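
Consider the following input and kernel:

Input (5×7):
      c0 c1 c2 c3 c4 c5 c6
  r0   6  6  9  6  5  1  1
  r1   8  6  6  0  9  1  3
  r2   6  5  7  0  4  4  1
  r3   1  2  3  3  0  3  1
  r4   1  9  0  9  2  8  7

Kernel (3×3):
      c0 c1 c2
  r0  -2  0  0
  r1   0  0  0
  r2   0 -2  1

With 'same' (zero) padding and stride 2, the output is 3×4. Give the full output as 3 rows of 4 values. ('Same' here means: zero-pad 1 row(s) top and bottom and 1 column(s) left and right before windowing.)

-10 -12 -17 -6
0 -15 3 -4
0 -4 -6 -6

Output[0,0]: The receptive field on the zero-padded input at this output position is [0 0 0 / 0 6 6 / 0 8 6]. Elementwise product with the kernel and sum: 0·-2 + 8·-2 + 6·1.
Output[0,1]: The receptive field on the zero-padded input at this output position is [0 0 0 / 6 9 6 / 6 6 0]. Elementwise product with the kernel and sum: 0·-2 + 6·-2 + 0·1.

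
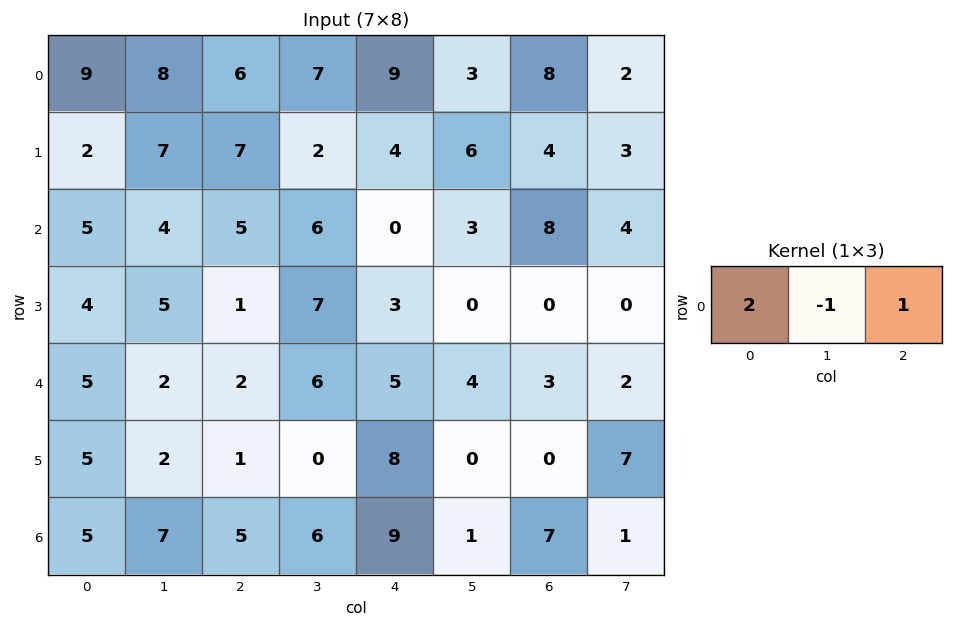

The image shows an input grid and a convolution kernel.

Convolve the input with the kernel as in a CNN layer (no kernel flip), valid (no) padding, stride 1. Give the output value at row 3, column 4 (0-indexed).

6

The receptive field on the input at this output position is [3 0 0]. Elementwise product with the kernel and sum: 3·2 + 0·-1 + 0·1.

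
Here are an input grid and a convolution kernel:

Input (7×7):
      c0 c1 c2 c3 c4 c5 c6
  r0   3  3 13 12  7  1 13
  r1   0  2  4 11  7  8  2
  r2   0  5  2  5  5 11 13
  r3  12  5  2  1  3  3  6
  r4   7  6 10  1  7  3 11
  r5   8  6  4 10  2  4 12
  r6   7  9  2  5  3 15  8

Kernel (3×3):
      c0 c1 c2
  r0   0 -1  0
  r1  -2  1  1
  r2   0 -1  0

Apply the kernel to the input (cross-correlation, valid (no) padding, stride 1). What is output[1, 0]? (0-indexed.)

The receptive field on the input at this output position is [0 2 4 / 0 5 2 / 12 5 2]. Elementwise product with the kernel and sum: 2·-1 + 0·-2 + 5·1 + 2·1 + 5·-1.

0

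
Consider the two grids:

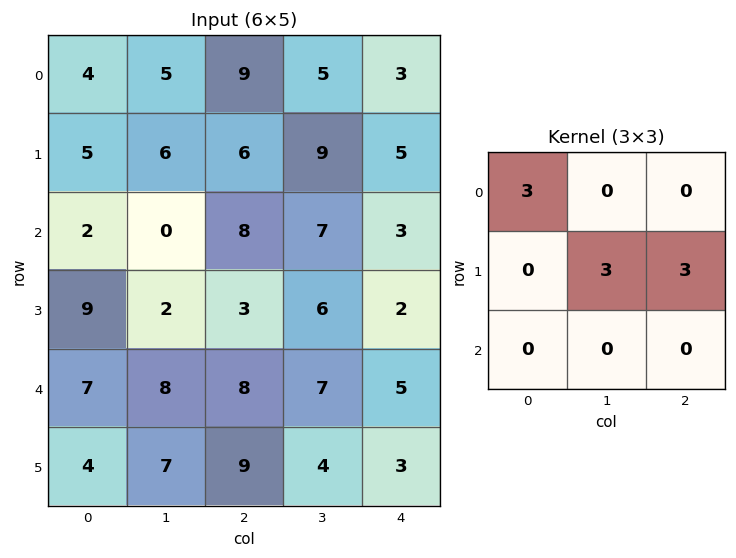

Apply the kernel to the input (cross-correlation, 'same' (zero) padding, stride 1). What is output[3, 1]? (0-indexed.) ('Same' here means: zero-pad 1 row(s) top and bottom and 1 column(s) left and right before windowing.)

21

The receptive field on the zero-padded input at this output position is [2 0 8 / 9 2 3 / 7 8 8]. Elementwise product with the kernel and sum: 2·3 + 2·3 + 3·3.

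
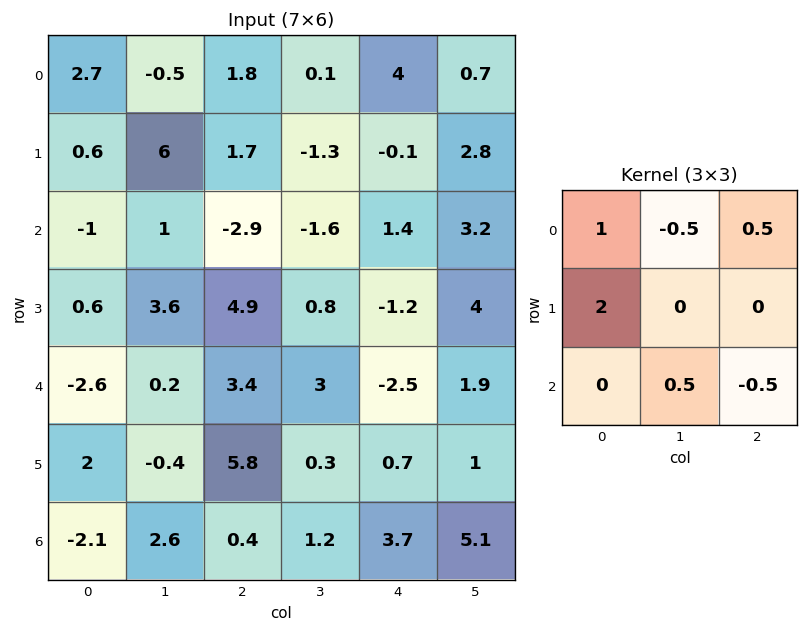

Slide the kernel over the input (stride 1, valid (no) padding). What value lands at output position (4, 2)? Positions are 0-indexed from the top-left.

The receptive field on the input at this output position is [3.4 3 -2.5 / 5.8 0.3 0.7 / 0.4 1.2 3.7]. Elementwise product with the kernel and sum: 3.4·1 + 3·-0.5 + -2.5·0.5 + 5.8·2 + 1.2·0.5 + 3.7·-0.5.

11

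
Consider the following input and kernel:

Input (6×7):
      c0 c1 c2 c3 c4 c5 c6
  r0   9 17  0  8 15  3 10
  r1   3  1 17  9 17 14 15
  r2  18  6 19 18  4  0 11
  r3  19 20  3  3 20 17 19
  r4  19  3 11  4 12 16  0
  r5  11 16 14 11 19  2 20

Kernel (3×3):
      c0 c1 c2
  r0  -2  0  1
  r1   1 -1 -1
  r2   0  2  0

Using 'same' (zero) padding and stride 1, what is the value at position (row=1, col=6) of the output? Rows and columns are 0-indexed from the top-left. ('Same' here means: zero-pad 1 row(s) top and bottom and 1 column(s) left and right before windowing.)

15

The receptive field on the zero-padded input at this output position is [3 10 0 / 14 15 0 / 0 11 0]. Elementwise product with the kernel and sum: 3·-2 + 0·1 + 14·1 + 15·-1 + 0·-1 + 11·2.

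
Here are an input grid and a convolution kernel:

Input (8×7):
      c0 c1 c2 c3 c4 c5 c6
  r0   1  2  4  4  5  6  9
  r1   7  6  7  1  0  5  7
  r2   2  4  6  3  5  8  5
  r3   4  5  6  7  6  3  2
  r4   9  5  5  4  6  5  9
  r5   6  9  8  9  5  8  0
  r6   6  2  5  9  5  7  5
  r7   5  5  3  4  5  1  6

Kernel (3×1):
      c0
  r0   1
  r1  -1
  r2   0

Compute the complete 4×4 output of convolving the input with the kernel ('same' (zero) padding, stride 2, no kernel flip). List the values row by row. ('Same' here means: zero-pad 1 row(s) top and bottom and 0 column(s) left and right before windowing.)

Output[0,0]: The receptive field on the zero-padded input at this output position is [0 / 1 / 7]. Elementwise product with the kernel and sum: 0·1 + 1·-1.

-1 -4 -5 -9
5 1 -5 2
-5 1 0 -7
0 3 0 -5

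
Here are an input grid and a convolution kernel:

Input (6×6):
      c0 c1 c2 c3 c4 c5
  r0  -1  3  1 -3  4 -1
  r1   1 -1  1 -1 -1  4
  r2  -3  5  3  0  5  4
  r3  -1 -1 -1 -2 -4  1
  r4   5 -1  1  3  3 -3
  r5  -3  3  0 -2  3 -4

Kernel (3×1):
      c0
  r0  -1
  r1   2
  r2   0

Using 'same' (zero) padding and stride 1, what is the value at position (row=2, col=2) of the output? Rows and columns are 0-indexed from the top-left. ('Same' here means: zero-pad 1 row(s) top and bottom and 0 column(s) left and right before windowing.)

5

The receptive field on the zero-padded input at this output position is [1 / 3 / -1]. Elementwise product with the kernel and sum: 1·-1 + 3·2.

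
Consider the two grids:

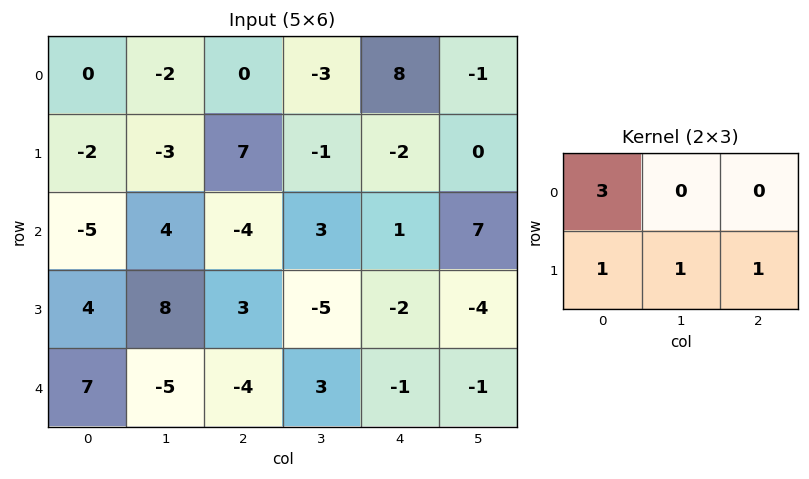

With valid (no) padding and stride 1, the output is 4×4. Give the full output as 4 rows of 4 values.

2 -3 4 -12
-11 -6 21 8
0 18 -16 -2
10 18 7 -14

Output[0,0]: The receptive field on the input at this output position is [0 -2 0 / -2 -3 7]. Elementwise product with the kernel and sum: 0·3 + -2·1 + -3·1 + 7·1.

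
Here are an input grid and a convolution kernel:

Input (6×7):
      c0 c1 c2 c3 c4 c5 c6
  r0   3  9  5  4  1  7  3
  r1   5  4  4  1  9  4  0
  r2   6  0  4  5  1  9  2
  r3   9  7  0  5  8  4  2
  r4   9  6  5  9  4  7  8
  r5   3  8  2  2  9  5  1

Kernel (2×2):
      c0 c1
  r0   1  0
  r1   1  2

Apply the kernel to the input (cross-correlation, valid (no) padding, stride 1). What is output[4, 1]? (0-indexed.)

The receptive field on the input at this output position is [6 5 / 8 2]. Elementwise product with the kernel and sum: 6·1 + 8·1 + 2·2.

18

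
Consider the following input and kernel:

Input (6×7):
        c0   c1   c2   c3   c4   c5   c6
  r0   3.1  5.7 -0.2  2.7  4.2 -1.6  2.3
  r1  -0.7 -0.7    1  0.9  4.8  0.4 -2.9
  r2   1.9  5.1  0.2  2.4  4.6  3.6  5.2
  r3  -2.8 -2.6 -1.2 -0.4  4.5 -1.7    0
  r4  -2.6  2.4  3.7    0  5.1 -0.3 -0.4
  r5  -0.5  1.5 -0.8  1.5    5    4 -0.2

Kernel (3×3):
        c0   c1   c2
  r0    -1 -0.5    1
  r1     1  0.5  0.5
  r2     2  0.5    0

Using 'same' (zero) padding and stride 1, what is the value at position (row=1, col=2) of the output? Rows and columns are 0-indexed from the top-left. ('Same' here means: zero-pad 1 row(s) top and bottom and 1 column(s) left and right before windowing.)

The receptive field on the zero-padded input at this output position is [5.7 -0.2 2.7 / -0.7 1 0.9 / 5.1 0.2 2.4]. Elementwise product with the kernel and sum: 5.7·-1 + -0.2·-0.5 + 2.7·1 + -0.7·1 + 1·0.5 + 0.9·0.5 + 5.1·2 + 0.2·0.5.

7.65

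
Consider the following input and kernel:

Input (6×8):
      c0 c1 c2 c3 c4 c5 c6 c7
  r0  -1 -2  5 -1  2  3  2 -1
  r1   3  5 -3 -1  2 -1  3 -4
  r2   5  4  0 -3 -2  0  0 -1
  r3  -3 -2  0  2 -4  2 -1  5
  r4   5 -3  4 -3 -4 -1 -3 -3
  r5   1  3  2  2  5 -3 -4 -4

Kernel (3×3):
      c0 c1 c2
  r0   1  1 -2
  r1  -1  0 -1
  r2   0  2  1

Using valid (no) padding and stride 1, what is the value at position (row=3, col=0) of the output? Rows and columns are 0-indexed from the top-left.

-6

The receptive field on the input at this output position is [-3 -2 0 / 5 -3 4 / 1 3 2]. Elementwise product with the kernel and sum: -3·1 + -2·1 + 0·-2 + 5·-1 + 4·-1 + 3·2 + 2·1.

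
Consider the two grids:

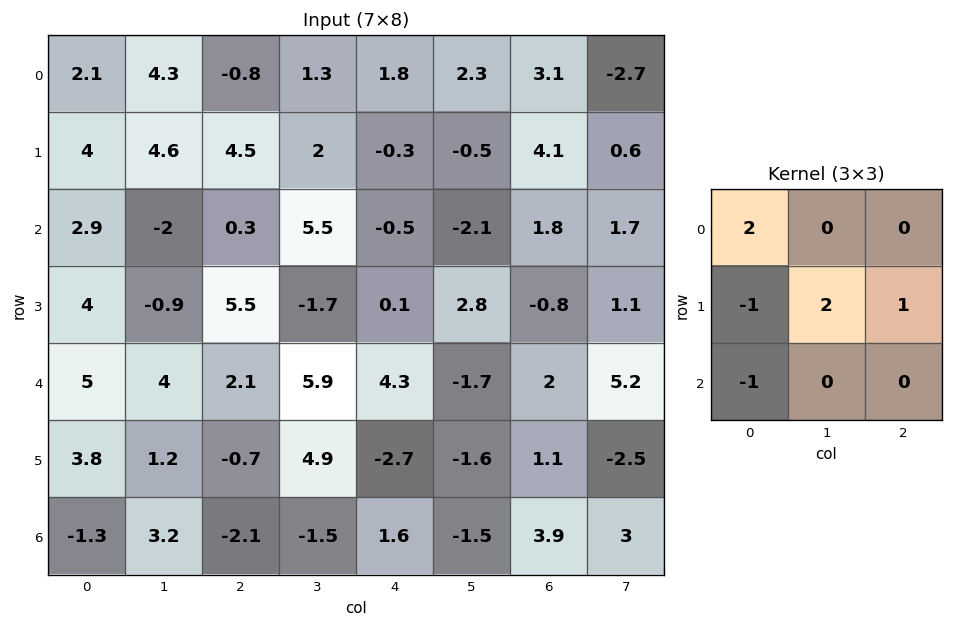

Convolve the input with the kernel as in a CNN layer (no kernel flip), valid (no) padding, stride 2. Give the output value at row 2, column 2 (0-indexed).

7.6

The receptive field on the input at this output position is [4.3 -1.7 2 / -2.7 -1.6 1.1 / 1.6 -1.5 3.9]. Elementwise product with the kernel and sum: 4.3·2 + -2.7·-1 + -1.6·2 + 1.1·1 + 1.6·-1.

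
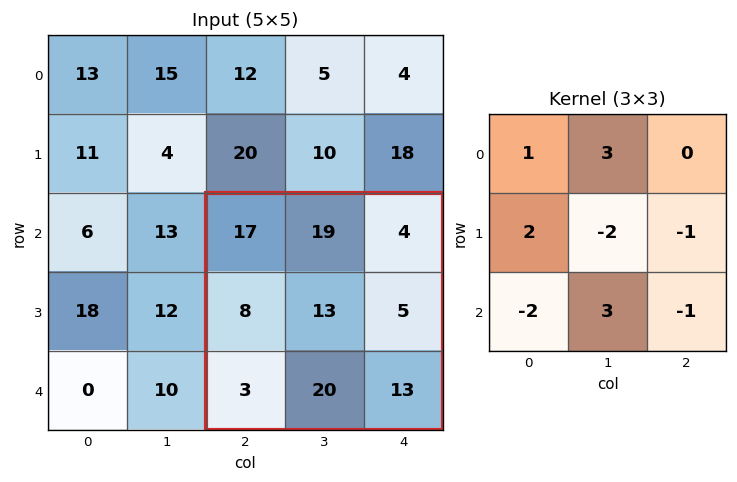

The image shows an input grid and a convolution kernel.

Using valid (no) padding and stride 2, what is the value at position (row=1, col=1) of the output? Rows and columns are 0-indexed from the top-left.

The receptive field on the input at this output position is [17 19 4 / 8 13 5 / 3 20 13]. Elementwise product with the kernel and sum: 17·1 + 19·3 + 8·2 + 13·-2 + 5·-1 + 3·-2 + 20·3 + 13·-1.

100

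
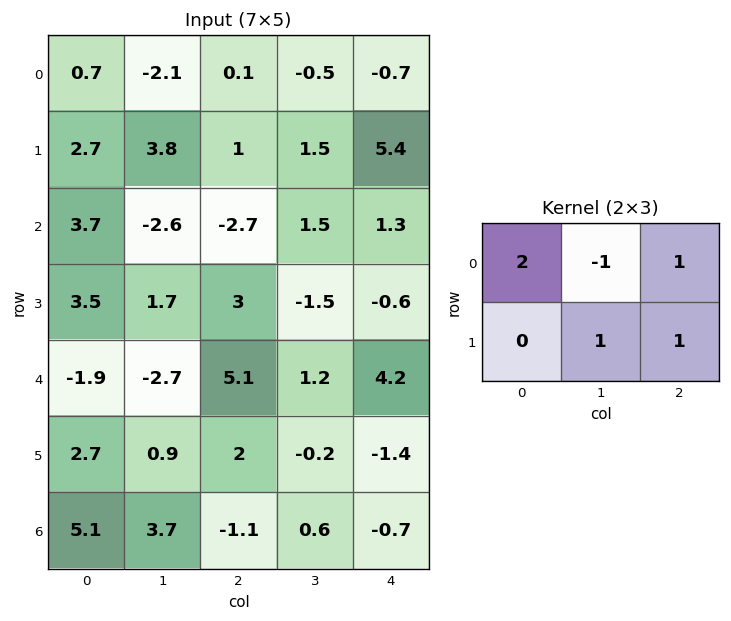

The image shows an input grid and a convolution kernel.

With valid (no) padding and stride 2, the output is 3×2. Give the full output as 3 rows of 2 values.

8.4 6.9
12 -7.7
6.9 11.6

Output[0,0]: The receptive field on the input at this output position is [0.7 -2.1 0.1 / 2.7 3.8 1]. Elementwise product with the kernel and sum: 0.7·2 + -2.1·-1 + 0.1·1 + 3.8·1 + 1·1.
Output[0,1]: The receptive field on the input at this output position is [0.1 -0.5 -0.7 / 1 1.5 5.4]. Elementwise product with the kernel and sum: 0.1·2 + -0.5·-1 + -0.7·1 + 1.5·1 + 5.4·1.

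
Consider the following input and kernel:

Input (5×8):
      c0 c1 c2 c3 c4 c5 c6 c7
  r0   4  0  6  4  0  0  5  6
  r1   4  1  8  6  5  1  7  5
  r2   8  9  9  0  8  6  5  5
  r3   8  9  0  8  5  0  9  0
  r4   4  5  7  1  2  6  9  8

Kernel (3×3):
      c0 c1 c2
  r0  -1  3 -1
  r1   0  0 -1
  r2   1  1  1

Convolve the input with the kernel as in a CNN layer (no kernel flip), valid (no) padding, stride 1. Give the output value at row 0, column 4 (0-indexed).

7

The receptive field on the input at this output position is [0 0 5 / 5 1 7 / 8 6 5]. Elementwise product with the kernel and sum: 0·-1 + 0·3 + 5·-1 + 7·-1 + 8·1 + 6·1 + 5·1.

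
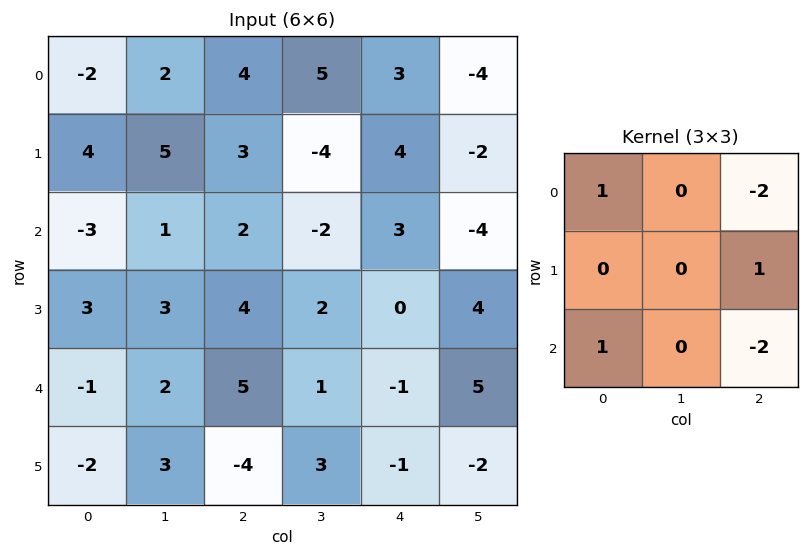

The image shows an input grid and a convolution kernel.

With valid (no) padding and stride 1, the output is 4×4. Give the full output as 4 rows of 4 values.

Output[0,0]: The receptive field on the input at this output position is [-2 2 4 / 4 5 3 / -3 1 2]. Elementwise product with the kernel and sum: -2·1 + 4·-2 + 3·1 + -3·1 + 2·-2.

-14 -7 -2 17
-5 10 2 -10
-14 7 3 1
6 -3 1 6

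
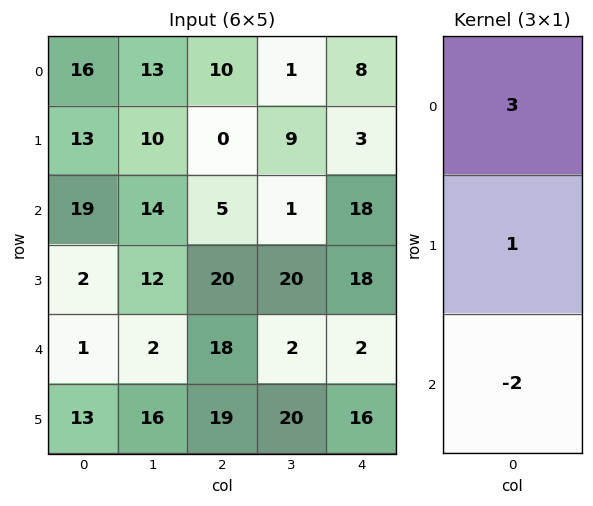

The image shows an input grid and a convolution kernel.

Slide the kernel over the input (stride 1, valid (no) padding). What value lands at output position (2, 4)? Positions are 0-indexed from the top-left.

The receptive field on the input at this output position is [18 / 18 / 2]. Elementwise product with the kernel and sum: 18·3 + 18·1 + 2·-2.

68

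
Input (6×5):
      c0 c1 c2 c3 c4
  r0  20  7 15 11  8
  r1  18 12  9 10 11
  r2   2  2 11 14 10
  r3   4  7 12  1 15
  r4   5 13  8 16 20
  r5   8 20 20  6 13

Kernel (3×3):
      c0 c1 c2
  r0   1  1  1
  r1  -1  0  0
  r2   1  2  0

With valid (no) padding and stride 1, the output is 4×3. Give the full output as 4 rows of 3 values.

30 45 64
55 60 33
42 49 63
66 67 52

Output[0,0]: The receptive field on the input at this output position is [20 7 15 / 18 12 9 / 2 2 11]. Elementwise product with the kernel and sum: 20·1 + 7·1 + 15·1 + 18·-1 + 2·1 + 2·2.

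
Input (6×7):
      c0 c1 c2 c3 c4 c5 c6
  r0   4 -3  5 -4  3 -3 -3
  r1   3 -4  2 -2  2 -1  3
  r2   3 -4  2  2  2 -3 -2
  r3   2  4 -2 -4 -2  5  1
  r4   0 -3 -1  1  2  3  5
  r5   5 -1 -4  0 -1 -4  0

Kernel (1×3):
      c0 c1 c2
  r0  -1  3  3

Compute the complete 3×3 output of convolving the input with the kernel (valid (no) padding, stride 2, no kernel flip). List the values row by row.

Output[0,0]: The receptive field on the input at this output position is [4 -3 5]. Elementwise product with the kernel and sum: 4·-1 + -3·3 + 5·3.

2 -8 -21
-9 10 -17
-12 10 22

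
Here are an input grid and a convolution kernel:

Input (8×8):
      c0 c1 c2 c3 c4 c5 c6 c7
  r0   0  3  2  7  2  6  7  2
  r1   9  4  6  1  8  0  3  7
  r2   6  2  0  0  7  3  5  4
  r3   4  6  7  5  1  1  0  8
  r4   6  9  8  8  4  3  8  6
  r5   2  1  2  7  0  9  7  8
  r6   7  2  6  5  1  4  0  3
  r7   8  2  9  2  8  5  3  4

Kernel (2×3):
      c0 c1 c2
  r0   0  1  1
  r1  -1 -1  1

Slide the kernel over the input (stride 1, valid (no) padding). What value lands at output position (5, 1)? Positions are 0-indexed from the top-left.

The receptive field on the input at this output position is [1 2 7 / 2 6 5]. Elementwise product with the kernel and sum: 2·1 + 7·1 + 2·-1 + 6·-1 + 5·1.

6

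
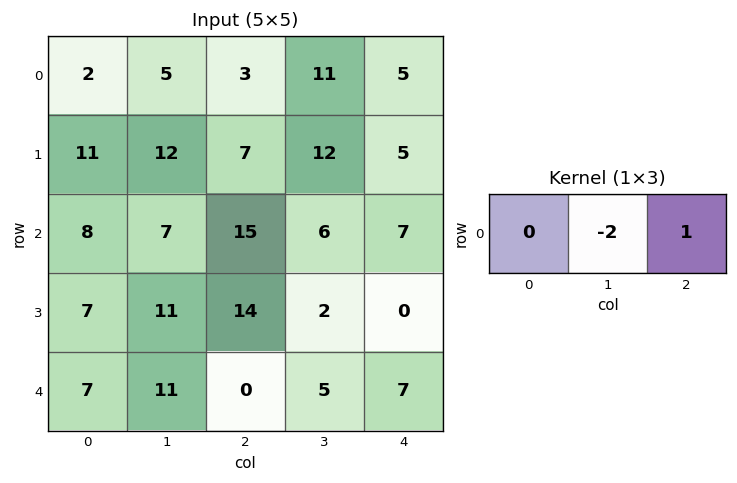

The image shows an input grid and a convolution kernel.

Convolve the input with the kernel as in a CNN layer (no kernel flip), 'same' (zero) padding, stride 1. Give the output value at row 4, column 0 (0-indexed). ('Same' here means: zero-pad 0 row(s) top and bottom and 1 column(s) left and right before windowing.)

The receptive field on the zero-padded input at this output position is [0 7 11]. Elementwise product with the kernel and sum: 7·-2 + 11·1.

-3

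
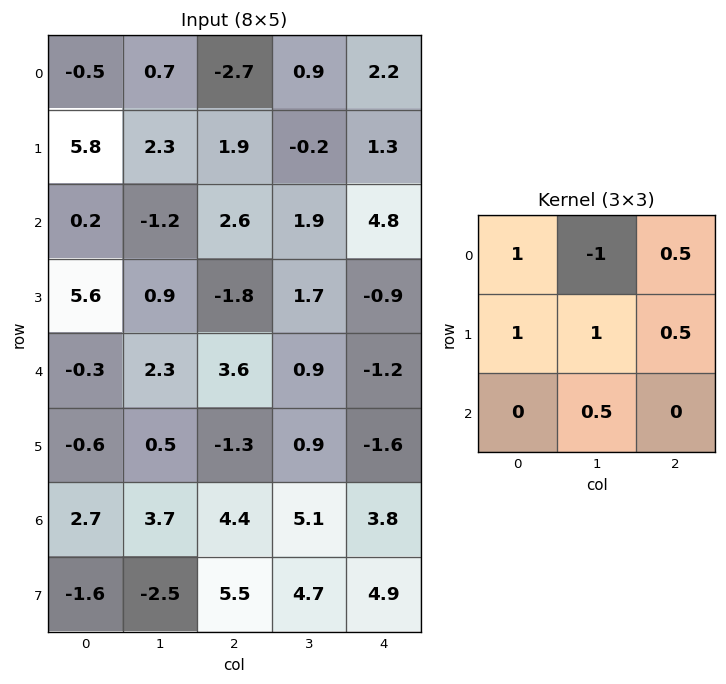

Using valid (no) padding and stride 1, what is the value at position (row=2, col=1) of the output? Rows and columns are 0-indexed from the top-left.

-1.1

The receptive field on the input at this output position is [-1.2 2.6 1.9 / 0.9 -1.8 1.7 / 2.3 3.6 0.9]. Elementwise product with the kernel and sum: -1.2·1 + 2.6·-1 + 1.9·0.5 + 0.9·1 + -1.8·1 + 1.7·0.5 + 3.6·0.5.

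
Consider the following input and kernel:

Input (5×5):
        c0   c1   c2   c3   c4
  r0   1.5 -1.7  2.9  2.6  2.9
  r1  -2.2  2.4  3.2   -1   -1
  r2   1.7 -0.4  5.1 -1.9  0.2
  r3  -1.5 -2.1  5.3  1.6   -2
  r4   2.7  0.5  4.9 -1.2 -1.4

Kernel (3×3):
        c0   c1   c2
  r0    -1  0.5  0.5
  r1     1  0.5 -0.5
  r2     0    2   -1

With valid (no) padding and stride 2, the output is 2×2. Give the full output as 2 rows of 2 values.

-9.4 -0.95
-8.45 0.15

Output[0,0]: The receptive field on the input at this output position is [1.5 -1.7 2.9 / -2.2 2.4 3.2 / 1.7 -0.4 5.1]. Elementwise product with the kernel and sum: 1.5·-1 + -1.7·0.5 + 2.9·0.5 + -2.2·1 + 2.4·0.5 + 3.2·-0.5 + -0.4·2 + 5.1·-1.
Output[0,1]: The receptive field on the input at this output position is [2.9 2.6 2.9 / 3.2 -1 -1 / 5.1 -1.9 0.2]. Elementwise product with the kernel and sum: 2.9·-1 + 2.6·0.5 + 2.9·0.5 + 3.2·1 + -1·0.5 + -1·-0.5 + -1.9·2 + 0.2·-1.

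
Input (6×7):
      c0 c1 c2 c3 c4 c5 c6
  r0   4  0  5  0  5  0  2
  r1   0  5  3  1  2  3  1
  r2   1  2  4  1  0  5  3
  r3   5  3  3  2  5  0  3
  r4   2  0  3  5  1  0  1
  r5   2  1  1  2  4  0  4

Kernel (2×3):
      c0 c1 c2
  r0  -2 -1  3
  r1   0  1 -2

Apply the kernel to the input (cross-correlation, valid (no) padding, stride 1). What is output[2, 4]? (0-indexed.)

-2

The receptive field on the input at this output position is [0 5 3 / 5 0 3]. Elementwise product with the kernel and sum: 0·-2 + 5·-1 + 3·3 + 0·1 + 3·-2.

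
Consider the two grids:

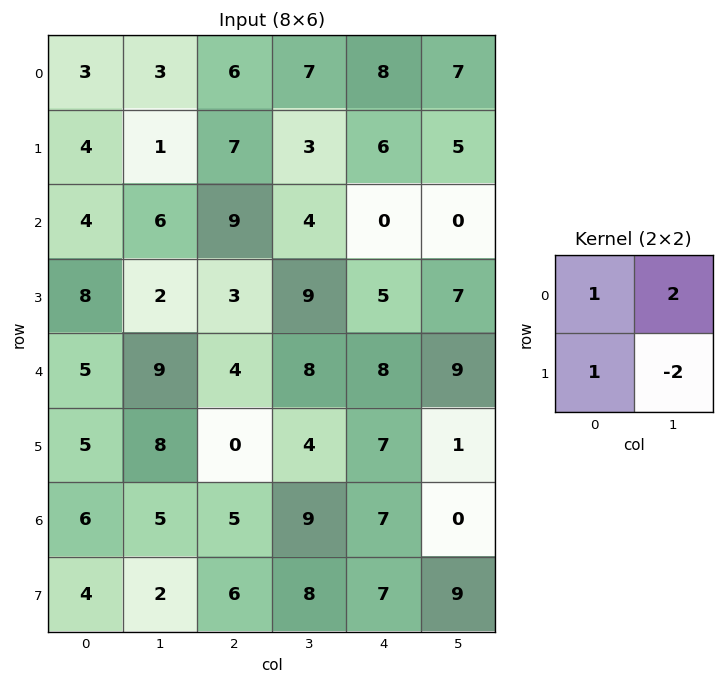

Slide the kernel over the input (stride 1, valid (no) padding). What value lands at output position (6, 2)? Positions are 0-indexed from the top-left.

13

The receptive field on the input at this output position is [5 9 / 6 8]. Elementwise product with the kernel and sum: 5·1 + 9·2 + 6·1 + 8·-2.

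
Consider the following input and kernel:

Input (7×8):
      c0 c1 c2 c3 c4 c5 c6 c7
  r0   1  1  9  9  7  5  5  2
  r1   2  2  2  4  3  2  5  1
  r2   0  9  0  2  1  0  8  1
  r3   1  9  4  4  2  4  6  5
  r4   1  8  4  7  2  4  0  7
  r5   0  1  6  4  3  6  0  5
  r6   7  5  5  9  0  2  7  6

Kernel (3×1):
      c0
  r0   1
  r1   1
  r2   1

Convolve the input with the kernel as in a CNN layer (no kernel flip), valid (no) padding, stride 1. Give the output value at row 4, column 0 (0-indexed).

8

The receptive field on the input at this output position is [1 / 0 / 7]. Elementwise product with the kernel and sum: 1·1 + 0·1 + 7·1.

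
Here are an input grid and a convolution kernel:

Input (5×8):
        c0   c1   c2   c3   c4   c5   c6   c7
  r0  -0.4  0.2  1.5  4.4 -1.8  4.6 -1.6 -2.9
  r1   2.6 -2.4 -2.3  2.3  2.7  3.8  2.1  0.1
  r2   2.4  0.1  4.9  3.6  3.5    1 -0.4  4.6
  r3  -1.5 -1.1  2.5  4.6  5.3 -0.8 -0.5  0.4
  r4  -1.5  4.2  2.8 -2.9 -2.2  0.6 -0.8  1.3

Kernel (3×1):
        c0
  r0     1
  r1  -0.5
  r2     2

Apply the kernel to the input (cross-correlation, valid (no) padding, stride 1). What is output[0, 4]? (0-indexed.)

The receptive field on the input at this output position is [-1.8 / 2.7 / 3.5]. Elementwise product with the kernel and sum: -1.8·1 + 2.7·-0.5 + 3.5·2.

3.85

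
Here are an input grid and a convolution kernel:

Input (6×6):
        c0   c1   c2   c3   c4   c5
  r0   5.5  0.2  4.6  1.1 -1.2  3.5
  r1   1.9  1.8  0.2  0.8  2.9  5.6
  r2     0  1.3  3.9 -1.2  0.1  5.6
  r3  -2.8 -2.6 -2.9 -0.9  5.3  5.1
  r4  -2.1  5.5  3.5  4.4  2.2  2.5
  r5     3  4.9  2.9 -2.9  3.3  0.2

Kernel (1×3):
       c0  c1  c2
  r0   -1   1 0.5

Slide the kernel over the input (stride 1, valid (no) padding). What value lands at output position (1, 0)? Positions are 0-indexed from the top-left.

0

The receptive field on the input at this output position is [1.9 1.8 0.2]. Elementwise product with the kernel and sum: 1.9·-1 + 1.8·1 + 0.2·0.5.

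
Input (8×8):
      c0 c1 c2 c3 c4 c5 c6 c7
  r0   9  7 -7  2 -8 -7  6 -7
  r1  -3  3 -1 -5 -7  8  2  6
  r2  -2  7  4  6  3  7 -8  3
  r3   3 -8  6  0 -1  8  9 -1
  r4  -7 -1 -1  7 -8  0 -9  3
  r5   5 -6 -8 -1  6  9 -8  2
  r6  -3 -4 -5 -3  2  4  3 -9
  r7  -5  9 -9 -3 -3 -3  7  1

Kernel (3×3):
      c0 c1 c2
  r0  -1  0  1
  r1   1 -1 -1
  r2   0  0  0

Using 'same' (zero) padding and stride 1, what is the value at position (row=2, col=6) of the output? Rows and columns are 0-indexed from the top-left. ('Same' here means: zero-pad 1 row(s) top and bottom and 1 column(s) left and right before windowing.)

The receptive field on the zero-padded input at this output position is [8 2 6 / 7 -8 3 / 8 9 -1]. Elementwise product with the kernel and sum: 8·-1 + 6·1 + 7·1 + -8·-1 + 3·-1.

10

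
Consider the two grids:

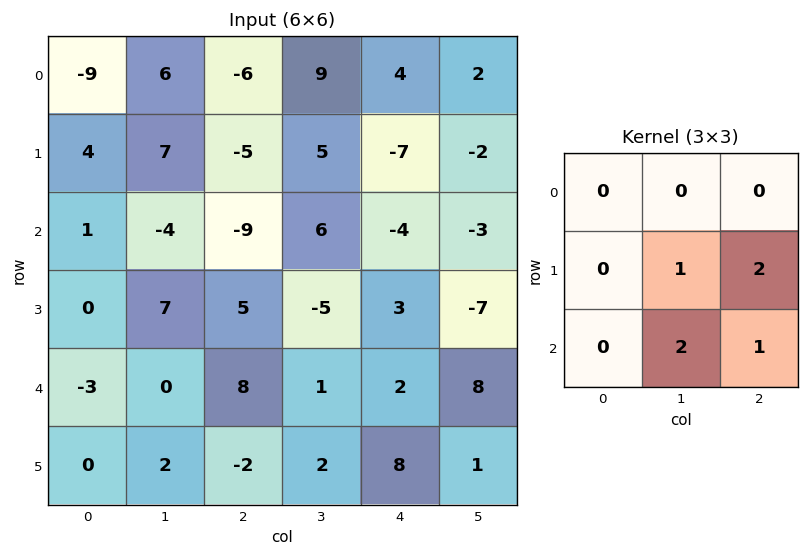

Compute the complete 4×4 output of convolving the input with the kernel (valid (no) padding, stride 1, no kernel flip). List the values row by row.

Output[0,0]: The receptive field on the input at this output position is [-9 6 -6 / 4 7 -5 / 1 -4 -9]. Elementwise product with the kernel and sum: 7·1 + -5·2 + -4·2 + -9·1.
Output[0,1]: The receptive field on the input at this output position is [6 -6 9 / 7 -5 5 / -4 -9 6]. Elementwise product with the kernel and sum: -5·1 + 5·2 + -9·2 + 6·1.

-20 -7 -1 -22
-3 8 -9 -11
25 12 5 1
18 8 17 35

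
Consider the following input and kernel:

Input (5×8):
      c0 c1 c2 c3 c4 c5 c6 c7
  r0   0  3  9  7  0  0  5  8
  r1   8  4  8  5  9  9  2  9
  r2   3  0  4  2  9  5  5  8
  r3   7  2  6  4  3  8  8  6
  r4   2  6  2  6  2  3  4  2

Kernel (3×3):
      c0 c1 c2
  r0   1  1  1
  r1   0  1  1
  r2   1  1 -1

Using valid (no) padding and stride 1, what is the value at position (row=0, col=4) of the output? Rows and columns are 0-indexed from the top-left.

25

The receptive field on the input at this output position is [0 0 5 / 9 9 2 / 9 5 5]. Elementwise product with the kernel and sum: 0·1 + 0·1 + 5·1 + 9·1 + 2·1 + 9·1 + 5·1 + 5·-1.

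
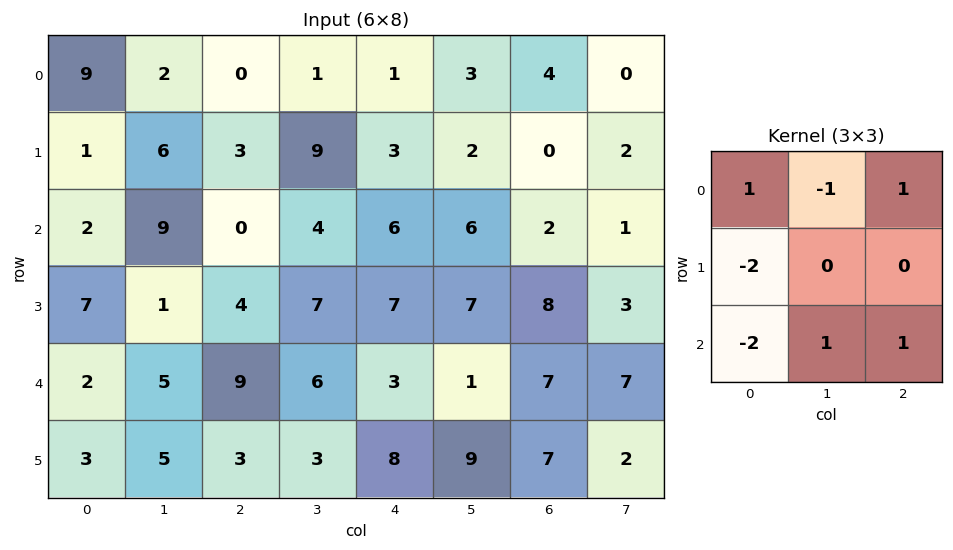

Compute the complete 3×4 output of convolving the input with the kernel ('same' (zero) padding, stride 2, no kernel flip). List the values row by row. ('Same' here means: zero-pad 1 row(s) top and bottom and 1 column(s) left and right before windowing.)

7 -4 -15 -8
13 3 0 -11
2 -10 6 -9

Output[0,0]: The receptive field on the zero-padded input at this output position is [0 0 0 / 0 9 2 / 0 1 6]. Elementwise product with the kernel and sum: 0·1 + 0·-1 + 0·1 + 0·-2 + 0·-2 + 1·1 + 6·1.
Output[0,1]: The receptive field on the zero-padded input at this output position is [0 0 0 / 2 0 1 / 6 3 9]. Elementwise product with the kernel and sum: 0·1 + 0·-1 + 0·1 + 2·-2 + 6·-2 + 3·1 + 9·1.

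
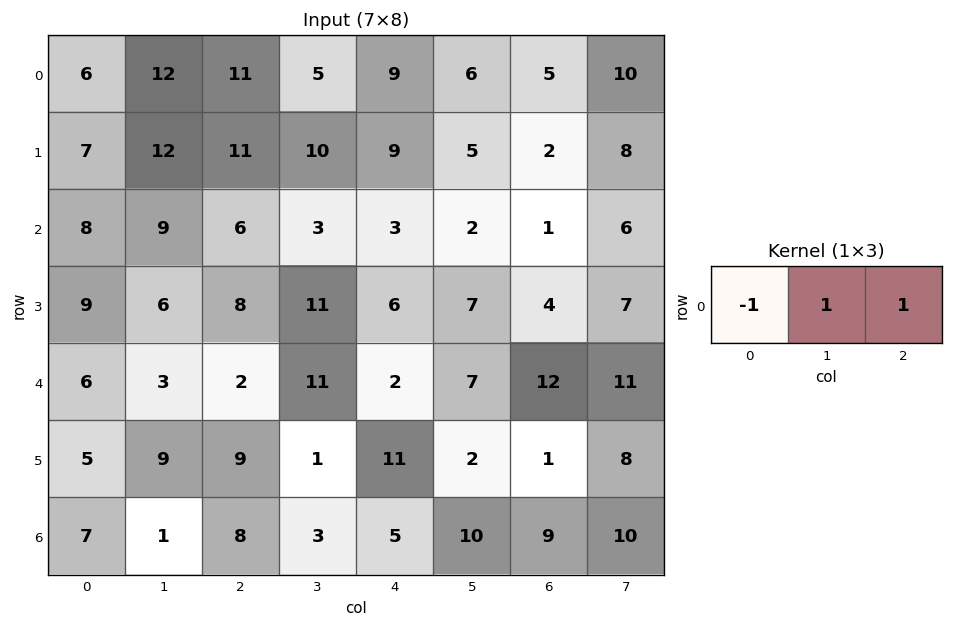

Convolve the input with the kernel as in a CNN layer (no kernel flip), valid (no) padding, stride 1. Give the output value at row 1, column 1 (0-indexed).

The receptive field on the input at this output position is [12 11 10]. Elementwise product with the kernel and sum: 12·-1 + 11·1 + 10·1.

9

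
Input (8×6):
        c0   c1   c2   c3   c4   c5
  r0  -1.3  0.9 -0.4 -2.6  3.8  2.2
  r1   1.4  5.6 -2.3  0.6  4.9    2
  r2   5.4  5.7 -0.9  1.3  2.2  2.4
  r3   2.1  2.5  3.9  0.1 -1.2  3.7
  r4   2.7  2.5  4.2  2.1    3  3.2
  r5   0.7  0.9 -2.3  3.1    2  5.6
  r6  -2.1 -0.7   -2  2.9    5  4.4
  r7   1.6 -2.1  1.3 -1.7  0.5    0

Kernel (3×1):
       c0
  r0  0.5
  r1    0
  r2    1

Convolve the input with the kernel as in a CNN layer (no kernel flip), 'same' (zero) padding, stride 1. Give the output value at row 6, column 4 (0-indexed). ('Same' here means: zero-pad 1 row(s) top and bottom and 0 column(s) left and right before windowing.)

The receptive field on the zero-padded input at this output position is [2 / 5 / 0.5]. Elementwise product with the kernel and sum: 2·0.5 + 0.5·1.

1.5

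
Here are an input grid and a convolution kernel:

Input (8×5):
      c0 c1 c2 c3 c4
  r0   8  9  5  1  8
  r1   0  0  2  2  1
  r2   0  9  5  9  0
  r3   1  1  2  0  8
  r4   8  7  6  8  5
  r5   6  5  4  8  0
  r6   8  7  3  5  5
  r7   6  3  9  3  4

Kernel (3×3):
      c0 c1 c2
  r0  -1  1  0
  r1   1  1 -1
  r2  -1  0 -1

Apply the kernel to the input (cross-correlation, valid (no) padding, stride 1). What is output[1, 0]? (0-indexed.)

1

The receptive field on the input at this output position is [0 0 2 / 0 9 5 / 1 1 2]. Elementwise product with the kernel and sum: 0·-1 + 0·1 + 0·1 + 9·1 + 5·-1 + 1·-1 + 2·-1.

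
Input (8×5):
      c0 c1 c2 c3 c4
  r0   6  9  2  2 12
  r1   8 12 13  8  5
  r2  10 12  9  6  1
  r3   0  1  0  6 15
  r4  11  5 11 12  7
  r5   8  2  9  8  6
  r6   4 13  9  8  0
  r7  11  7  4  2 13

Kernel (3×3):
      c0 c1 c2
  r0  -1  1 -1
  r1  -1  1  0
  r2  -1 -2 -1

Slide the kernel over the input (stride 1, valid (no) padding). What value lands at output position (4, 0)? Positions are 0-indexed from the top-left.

The receptive field on the input at this output position is [11 5 11 / 8 2 9 / 4 13 9]. Elementwise product with the kernel and sum: 11·-1 + 5·1 + 11·-1 + 8·-1 + 2·1 + 4·-1 + 13·-2 + 9·-1.

-62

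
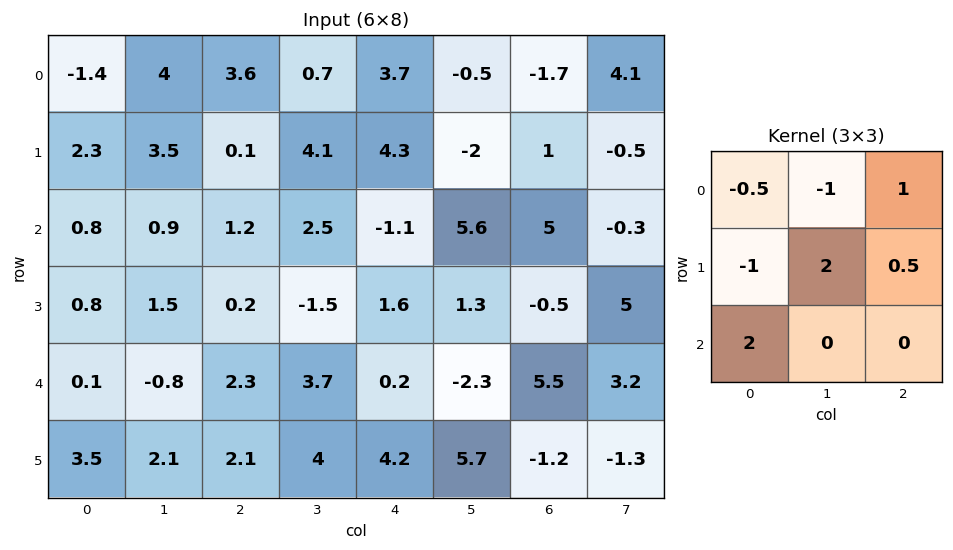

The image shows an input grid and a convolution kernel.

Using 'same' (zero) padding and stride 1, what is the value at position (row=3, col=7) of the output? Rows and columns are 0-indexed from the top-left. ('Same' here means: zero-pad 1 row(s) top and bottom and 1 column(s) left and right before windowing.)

The receptive field on the zero-padded input at this output position is [5 -0.3 0 / -0.5 5 0 / 5.5 3.2 0]. Elementwise product with the kernel and sum: 5·-0.5 + -0.3·-1 + 0·1 + -0.5·-1 + 5·2 + 0·0.5 + 5.5·2.

19.3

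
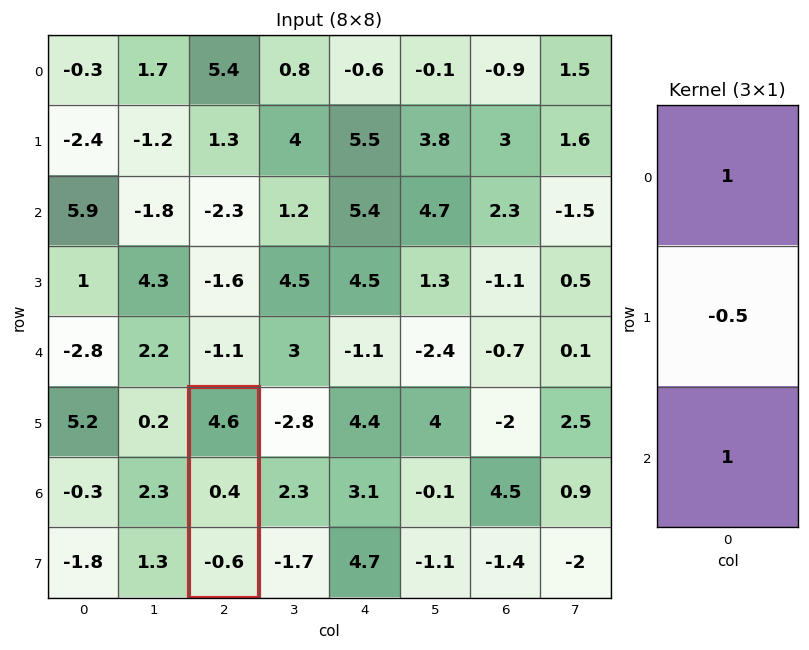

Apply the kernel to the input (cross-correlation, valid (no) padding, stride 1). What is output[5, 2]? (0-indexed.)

3.8

The receptive field on the input at this output position is [4.6 / 0.4 / -0.6]. Elementwise product with the kernel and sum: 4.6·1 + 0.4·-0.5 + -0.6·1.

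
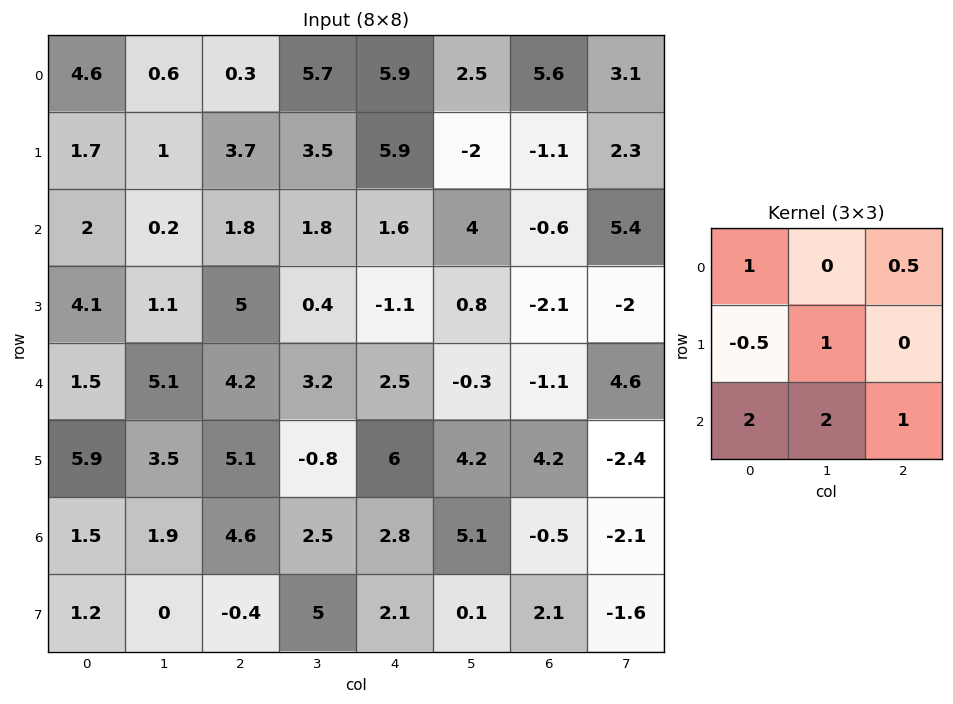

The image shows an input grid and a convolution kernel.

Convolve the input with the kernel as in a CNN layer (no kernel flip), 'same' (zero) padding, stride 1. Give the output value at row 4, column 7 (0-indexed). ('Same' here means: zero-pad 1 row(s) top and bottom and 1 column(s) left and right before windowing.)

The receptive field on the zero-padded input at this output position is [-2.1 -2 0 / -1.1 4.6 0 / 4.2 -2.4 0]. Elementwise product with the kernel and sum: -2.1·1 + 0·0.5 + -1.1·-0.5 + 4.6·1 + 4.2·2 + -2.4·2 + 0·1.

6.65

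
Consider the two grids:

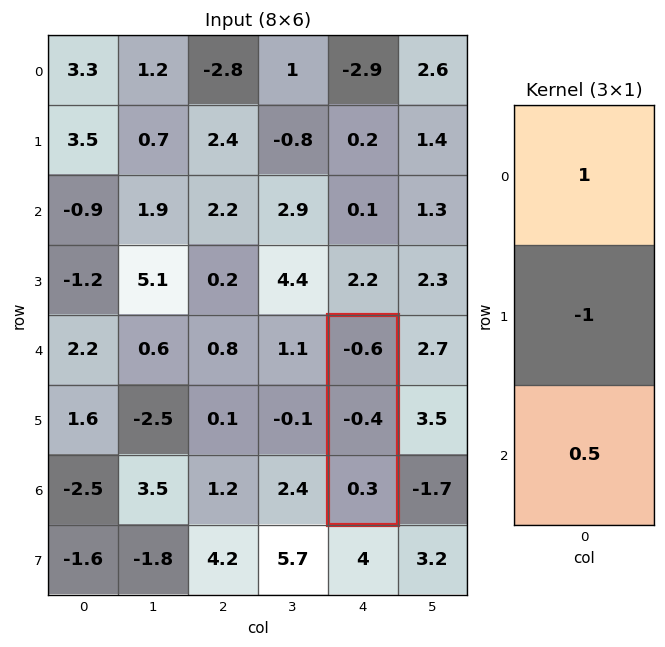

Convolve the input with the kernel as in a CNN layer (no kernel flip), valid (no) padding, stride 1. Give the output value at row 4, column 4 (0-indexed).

The receptive field on the input at this output position is [-0.6 / -0.4 / 0.3]. Elementwise product with the kernel and sum: -0.6·1 + -0.4·-1 + 0.3·0.5.

-0.05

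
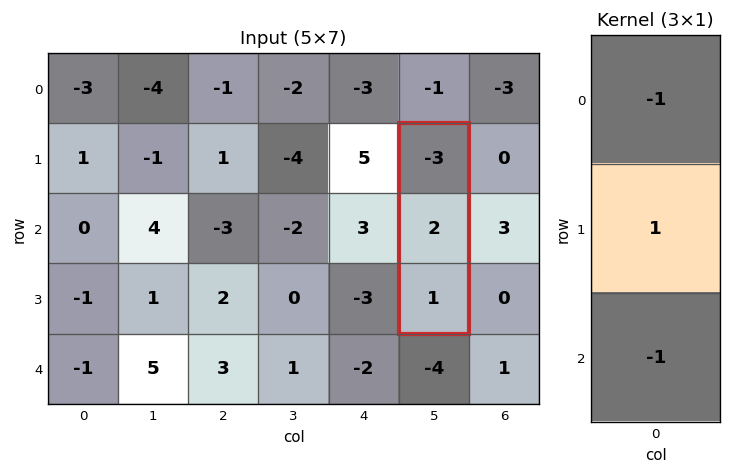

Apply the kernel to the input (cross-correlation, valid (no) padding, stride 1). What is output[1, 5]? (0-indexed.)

4

The receptive field on the input at this output position is [-3 / 2 / 1]. Elementwise product with the kernel and sum: -3·-1 + 2·1 + 1·-1.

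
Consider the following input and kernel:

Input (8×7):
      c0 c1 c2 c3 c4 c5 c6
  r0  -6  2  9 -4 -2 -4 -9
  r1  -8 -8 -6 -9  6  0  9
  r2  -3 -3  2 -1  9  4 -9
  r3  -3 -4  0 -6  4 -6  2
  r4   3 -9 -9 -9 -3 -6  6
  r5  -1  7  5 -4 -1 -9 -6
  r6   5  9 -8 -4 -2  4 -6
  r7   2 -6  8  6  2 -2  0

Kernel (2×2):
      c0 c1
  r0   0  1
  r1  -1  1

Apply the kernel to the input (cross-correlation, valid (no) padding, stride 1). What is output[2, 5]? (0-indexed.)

-1

The receptive field on the input at this output position is [4 -9 / -6 2]. Elementwise product with the kernel and sum: -9·1 + -6·-1 + 2·1.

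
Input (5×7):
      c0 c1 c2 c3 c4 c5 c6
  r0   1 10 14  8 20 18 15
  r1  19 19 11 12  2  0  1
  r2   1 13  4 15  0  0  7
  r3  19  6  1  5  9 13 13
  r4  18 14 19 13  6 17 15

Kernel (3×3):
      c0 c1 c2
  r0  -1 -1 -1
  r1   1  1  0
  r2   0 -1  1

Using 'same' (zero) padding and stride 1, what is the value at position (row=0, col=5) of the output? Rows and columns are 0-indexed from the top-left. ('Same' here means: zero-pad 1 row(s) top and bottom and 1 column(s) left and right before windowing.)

The receptive field on the zero-padded input at this output position is [0 0 0 / 20 18 15 / 2 0 1]. Elementwise product with the kernel and sum: 0·-1 + 0·-1 + 0·-1 + 20·1 + 18·1 + 0·-1 + 1·1.

39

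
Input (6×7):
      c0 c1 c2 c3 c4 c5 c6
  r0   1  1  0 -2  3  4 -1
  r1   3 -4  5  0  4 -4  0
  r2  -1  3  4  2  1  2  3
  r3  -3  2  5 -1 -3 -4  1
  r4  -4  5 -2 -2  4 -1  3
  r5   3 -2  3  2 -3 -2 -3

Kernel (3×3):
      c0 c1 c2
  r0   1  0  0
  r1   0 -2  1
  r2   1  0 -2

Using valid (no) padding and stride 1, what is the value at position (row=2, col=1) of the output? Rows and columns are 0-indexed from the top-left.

1

The receptive field on the input at this output position is [3 4 2 / 2 5 -1 / 5 -2 -2]. Elementwise product with the kernel and sum: 3·1 + 5·-2 + -1·1 + 5·1 + -2·-2.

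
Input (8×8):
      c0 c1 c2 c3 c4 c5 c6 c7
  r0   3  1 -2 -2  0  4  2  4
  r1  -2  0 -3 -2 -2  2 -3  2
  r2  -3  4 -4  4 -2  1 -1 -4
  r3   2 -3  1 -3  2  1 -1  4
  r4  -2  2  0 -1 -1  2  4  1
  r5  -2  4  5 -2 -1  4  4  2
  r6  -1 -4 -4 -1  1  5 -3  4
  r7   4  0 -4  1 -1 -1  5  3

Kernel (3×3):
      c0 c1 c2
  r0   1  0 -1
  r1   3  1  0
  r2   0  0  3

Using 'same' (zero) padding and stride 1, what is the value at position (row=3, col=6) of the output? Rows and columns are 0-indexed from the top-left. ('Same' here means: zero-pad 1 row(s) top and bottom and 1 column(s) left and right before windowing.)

10

The receptive field on the zero-padded input at this output position is [1 -1 -4 / 1 -1 4 / 2 4 1]. Elementwise product with the kernel and sum: 1·1 + -4·-1 + 1·3 + -1·1 + 1·3.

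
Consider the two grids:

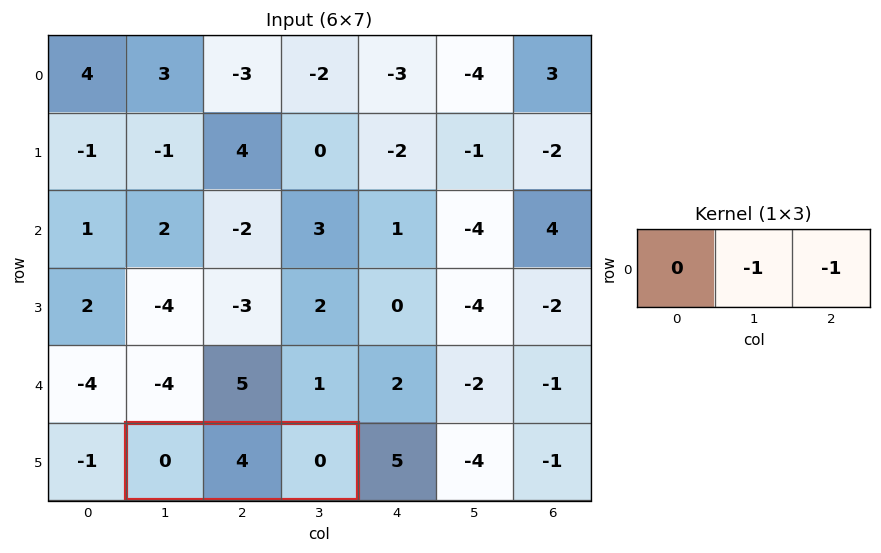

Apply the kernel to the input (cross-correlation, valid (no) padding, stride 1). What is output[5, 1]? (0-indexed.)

-4

The receptive field on the input at this output position is [0 4 0]. Elementwise product with the kernel and sum: 4·-1 + 0·-1.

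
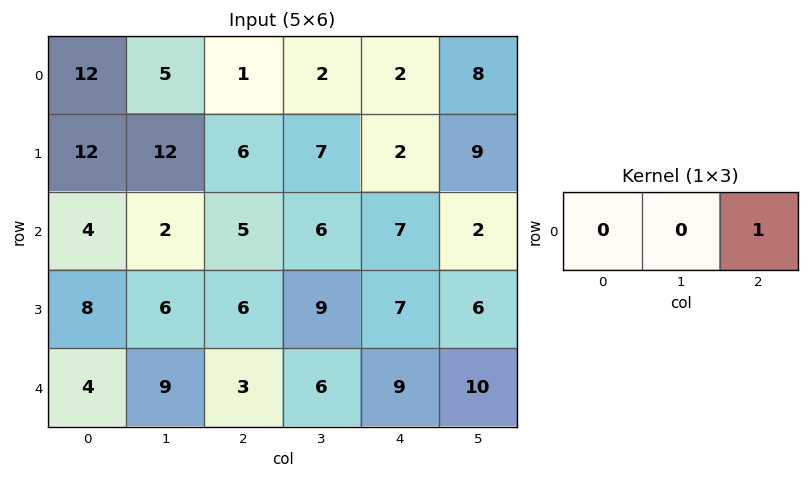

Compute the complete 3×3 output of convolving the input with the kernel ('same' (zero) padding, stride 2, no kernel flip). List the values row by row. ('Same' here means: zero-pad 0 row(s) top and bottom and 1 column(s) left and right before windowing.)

5 2 8
2 6 2
9 6 10

Output[0,0]: The receptive field on the zero-padded input at this output position is [0 12 5]. Elementwise product with the kernel and sum: 5·1.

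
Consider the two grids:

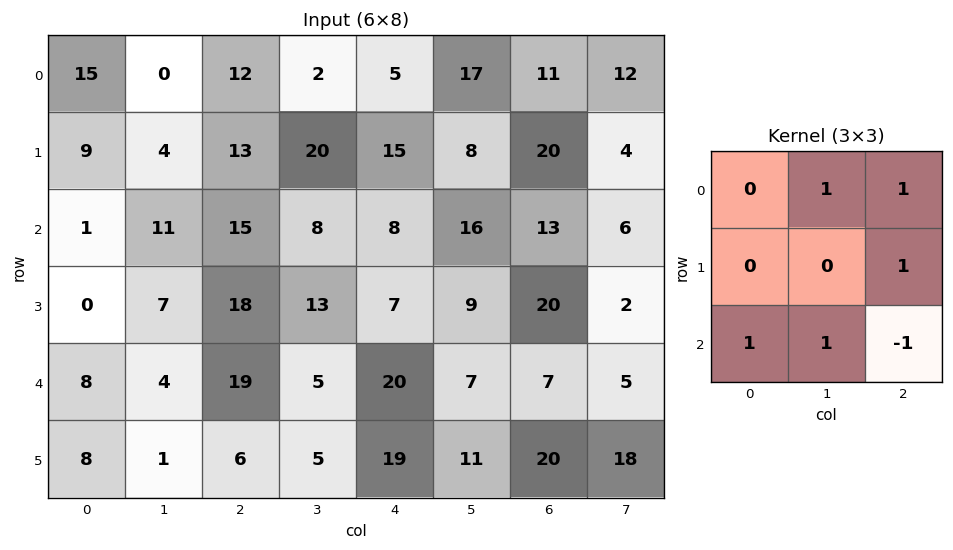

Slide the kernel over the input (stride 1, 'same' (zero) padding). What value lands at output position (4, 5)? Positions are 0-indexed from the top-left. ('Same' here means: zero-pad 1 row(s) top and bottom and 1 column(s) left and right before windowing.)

46

The receptive field on the zero-padded input at this output position is [7 9 20 / 20 7 7 / 19 11 20]. Elementwise product with the kernel and sum: 9·1 + 20·1 + 7·1 + 19·1 + 11·1 + 20·-1.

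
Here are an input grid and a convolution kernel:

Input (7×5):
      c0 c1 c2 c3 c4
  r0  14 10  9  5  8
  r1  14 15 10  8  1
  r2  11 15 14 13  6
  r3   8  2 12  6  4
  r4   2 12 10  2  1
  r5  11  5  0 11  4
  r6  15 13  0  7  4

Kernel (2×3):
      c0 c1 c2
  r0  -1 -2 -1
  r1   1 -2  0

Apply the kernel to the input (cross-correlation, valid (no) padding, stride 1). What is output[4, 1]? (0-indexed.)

-29

The receptive field on the input at this output position is [12 10 2 / 5 0 11]. Elementwise product with the kernel and sum: 12·-1 + 10·-2 + 2·-1 + 5·1 + 0·-2.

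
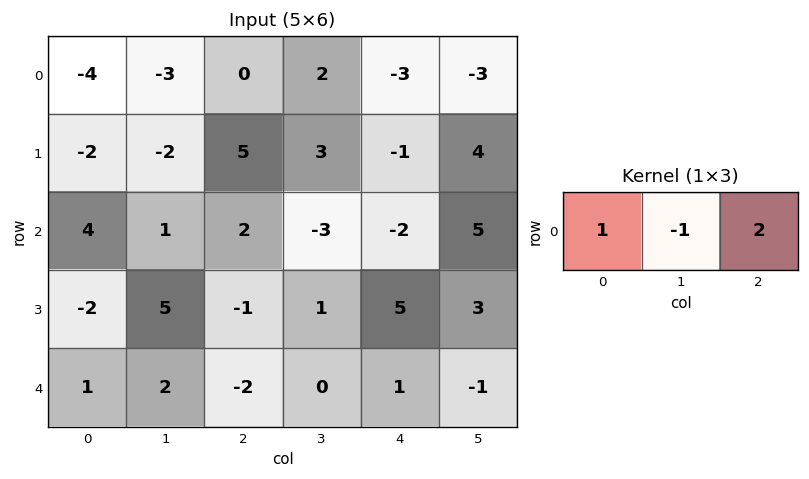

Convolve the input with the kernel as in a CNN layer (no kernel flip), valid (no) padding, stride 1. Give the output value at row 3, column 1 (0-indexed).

8

The receptive field on the input at this output position is [5 -1 1]. Elementwise product with the kernel and sum: 5·1 + -1·-1 + 1·2.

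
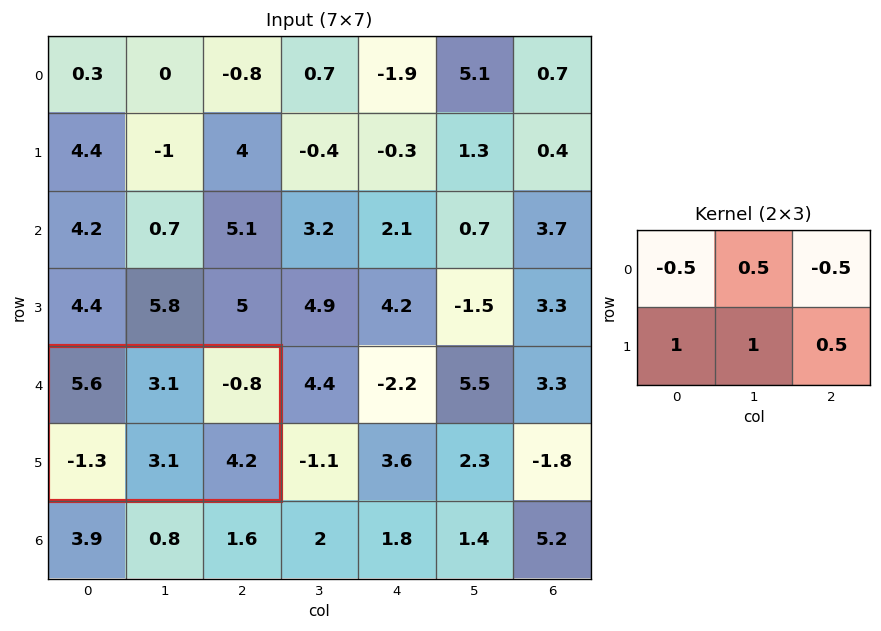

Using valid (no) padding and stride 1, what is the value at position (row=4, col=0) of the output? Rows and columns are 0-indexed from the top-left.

3.05

The receptive field on the input at this output position is [5.6 3.1 -0.8 / -1.3 3.1 4.2]. Elementwise product with the kernel and sum: 5.6·-0.5 + 3.1·0.5 + -0.8·-0.5 + -1.3·1 + 3.1·1 + 4.2·0.5.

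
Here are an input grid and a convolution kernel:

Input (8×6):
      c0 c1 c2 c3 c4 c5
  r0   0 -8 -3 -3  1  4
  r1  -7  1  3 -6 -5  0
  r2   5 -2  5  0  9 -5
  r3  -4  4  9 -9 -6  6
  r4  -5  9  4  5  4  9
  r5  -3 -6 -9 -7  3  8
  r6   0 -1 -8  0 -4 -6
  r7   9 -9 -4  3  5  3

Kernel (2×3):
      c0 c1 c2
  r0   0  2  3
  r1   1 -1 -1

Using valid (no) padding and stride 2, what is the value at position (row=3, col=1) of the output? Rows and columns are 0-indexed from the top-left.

The receptive field on the input at this output position is [-8 0 -4 / -4 3 5]. Elementwise product with the kernel and sum: 0·2 + -4·3 + -4·1 + 3·-1 + 5·-1.

-24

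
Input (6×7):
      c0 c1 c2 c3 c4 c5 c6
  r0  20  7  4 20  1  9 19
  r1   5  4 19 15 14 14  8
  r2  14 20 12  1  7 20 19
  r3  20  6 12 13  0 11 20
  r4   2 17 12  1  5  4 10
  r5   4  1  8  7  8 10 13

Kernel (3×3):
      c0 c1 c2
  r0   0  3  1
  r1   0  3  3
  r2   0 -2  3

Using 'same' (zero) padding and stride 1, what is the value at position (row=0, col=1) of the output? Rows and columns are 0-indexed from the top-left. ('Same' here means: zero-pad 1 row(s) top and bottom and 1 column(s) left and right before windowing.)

82

The receptive field on the zero-padded input at this output position is [0 0 0 / 20 7 4 / 5 4 19]. Elementwise product with the kernel and sum: 0·3 + 0·1 + 7·3 + 4·3 + 4·-2 + 19·3.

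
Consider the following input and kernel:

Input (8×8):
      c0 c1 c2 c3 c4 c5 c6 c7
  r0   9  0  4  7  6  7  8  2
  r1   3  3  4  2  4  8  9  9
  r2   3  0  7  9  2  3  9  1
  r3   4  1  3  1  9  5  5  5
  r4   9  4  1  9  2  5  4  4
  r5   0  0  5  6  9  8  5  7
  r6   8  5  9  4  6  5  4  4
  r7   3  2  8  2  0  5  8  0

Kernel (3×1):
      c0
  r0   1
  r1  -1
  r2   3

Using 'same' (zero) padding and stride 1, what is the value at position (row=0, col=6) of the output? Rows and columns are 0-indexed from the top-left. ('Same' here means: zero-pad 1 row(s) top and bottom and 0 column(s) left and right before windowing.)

The receptive field on the zero-padded input at this output position is [0 / 8 / 9]. Elementwise product with the kernel and sum: 0·1 + 8·-1 + 9·3.

19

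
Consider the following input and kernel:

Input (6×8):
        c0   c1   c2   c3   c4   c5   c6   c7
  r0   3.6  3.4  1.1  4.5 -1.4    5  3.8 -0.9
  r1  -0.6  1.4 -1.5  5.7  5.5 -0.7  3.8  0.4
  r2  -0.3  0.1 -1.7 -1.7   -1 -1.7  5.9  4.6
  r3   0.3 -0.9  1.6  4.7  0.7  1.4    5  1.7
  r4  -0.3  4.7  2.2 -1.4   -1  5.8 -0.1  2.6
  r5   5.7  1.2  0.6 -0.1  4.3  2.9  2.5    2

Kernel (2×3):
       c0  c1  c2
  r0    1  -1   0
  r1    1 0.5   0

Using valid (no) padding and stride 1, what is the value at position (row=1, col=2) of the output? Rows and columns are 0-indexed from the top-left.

The receptive field on the input at this output position is [-1.5 5.7 5.5 / -1.7 -1.7 -1]. Elementwise product with the kernel and sum: -1.5·1 + 5.7·-1 + -1.7·1 + -1.7·0.5.

-9.75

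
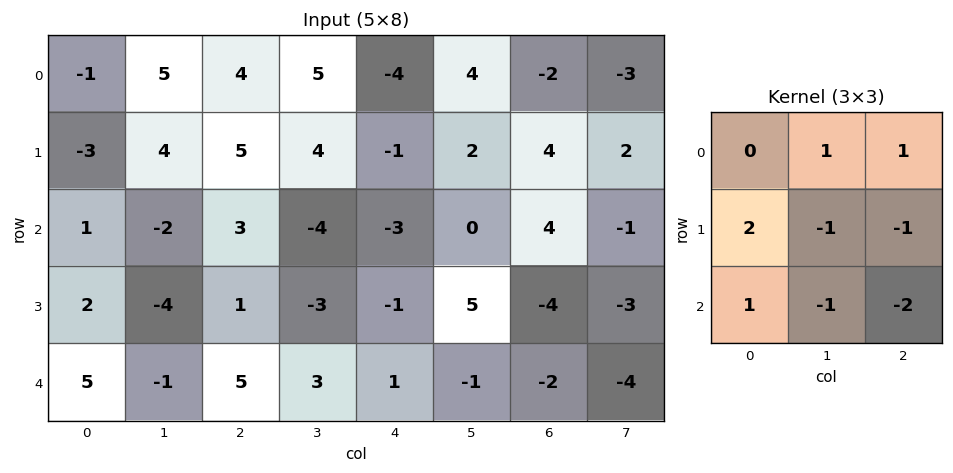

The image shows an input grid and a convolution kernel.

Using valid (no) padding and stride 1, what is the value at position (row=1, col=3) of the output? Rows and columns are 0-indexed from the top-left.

The receptive field on the input at this output position is [4 -1 2 / -4 -3 0 / -3 -1 5]. Elementwise product with the kernel and sum: -1·1 + 2·1 + -4·2 + -3·-1 + 0·-1 + -3·1 + -1·-1 + 5·-2.

-16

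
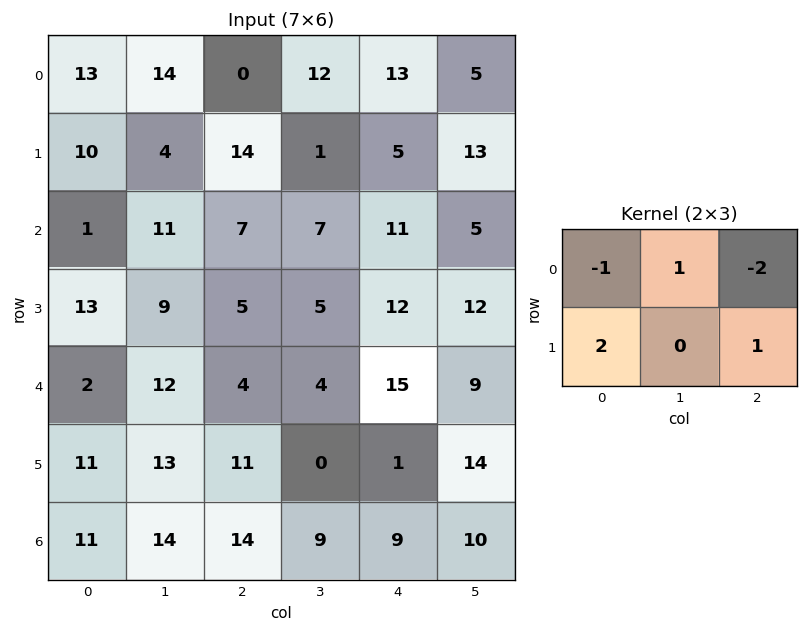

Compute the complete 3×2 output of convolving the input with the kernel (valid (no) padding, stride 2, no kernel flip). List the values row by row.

Output[0,0]: The receptive field on the input at this output position is [13 14 0 / 10 4 14]. Elementwise product with the kernel and sum: 13·-1 + 14·1 + 0·-2 + 10·2 + 14·1.

35 19
27 0
35 -7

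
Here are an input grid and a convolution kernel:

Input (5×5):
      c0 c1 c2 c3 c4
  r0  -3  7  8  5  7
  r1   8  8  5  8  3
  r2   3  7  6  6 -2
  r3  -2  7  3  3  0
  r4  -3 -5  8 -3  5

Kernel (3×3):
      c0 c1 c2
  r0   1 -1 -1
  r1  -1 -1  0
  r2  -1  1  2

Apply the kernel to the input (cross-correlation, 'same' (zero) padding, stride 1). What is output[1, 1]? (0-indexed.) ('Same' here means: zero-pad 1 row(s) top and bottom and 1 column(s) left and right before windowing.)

-18

The receptive field on the zero-padded input at this output position is [-3 7 8 / 8 8 5 / 3 7 6]. Elementwise product with the kernel and sum: -3·1 + 7·-1 + 8·-1 + 8·-1 + 8·-1 + 3·-1 + 7·1 + 6·2.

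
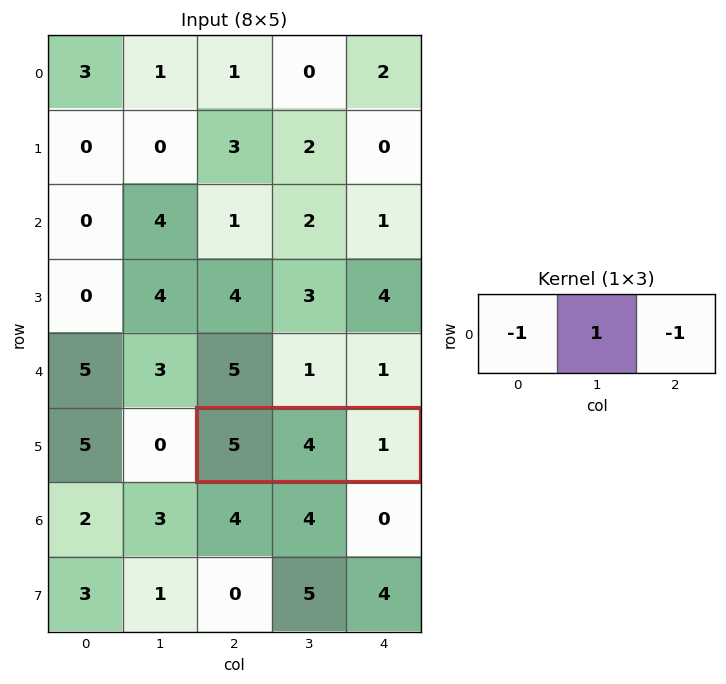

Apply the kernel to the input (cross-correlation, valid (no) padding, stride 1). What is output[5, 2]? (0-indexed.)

The receptive field on the input at this output position is [5 4 1]. Elementwise product with the kernel and sum: 5·-1 + 4·1 + 1·-1.

-2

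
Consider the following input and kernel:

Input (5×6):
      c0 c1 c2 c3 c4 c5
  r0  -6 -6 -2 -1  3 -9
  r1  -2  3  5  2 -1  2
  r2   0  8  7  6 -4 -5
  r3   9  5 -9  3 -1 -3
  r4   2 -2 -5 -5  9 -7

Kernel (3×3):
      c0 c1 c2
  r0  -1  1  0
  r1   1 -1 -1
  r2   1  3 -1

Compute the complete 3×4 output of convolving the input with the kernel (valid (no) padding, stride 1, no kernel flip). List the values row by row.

7 23 34 4
23 -28 3 15
22 -2 -41 26

Output[0,0]: The receptive field on the input at this output position is [-6 -6 -2 / -2 3 5 / 0 8 7]. Elementwise product with the kernel and sum: -6·-1 + -6·1 + -2·1 + 3·-1 + 5·-1 + 0·1 + 8·3 + 7·-1.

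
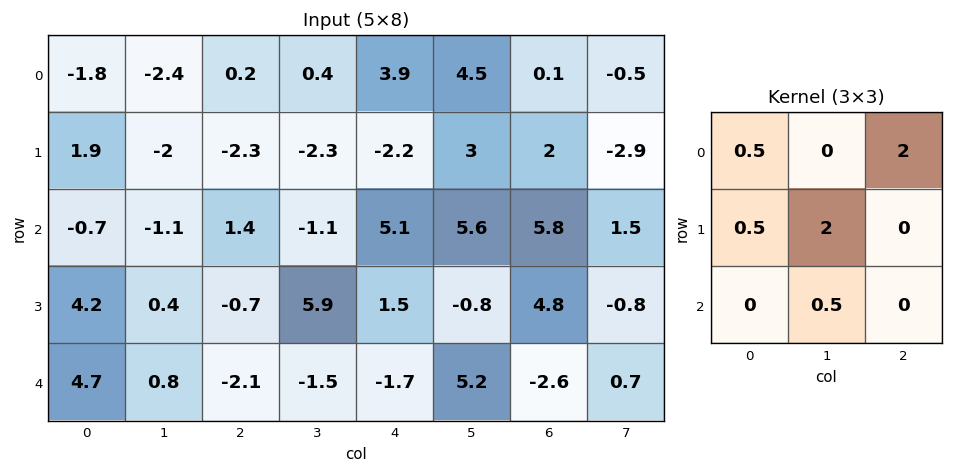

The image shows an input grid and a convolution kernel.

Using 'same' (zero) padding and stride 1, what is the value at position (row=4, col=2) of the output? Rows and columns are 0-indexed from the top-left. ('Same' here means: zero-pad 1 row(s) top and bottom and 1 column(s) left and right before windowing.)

The receptive field on the zero-padded input at this output position is [0.4 -0.7 5.9 / 0.8 -2.1 -1.5 / 0 0 0]. Elementwise product with the kernel and sum: 0.4·0.5 + 5.9·2 + 0.8·0.5 + -2.1·2 + 0·0.5.

8.2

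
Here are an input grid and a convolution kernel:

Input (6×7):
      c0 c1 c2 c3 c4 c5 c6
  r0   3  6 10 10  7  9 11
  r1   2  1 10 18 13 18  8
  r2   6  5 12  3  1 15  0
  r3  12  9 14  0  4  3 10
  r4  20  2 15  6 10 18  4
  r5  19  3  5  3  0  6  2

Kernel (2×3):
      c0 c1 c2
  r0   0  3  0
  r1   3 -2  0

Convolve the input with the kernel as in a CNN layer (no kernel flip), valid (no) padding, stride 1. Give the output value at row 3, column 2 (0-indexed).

The receptive field on the input at this output position is [14 0 4 / 15 6 10]. Elementwise product with the kernel and sum: 0·3 + 15·3 + 6·-2.

33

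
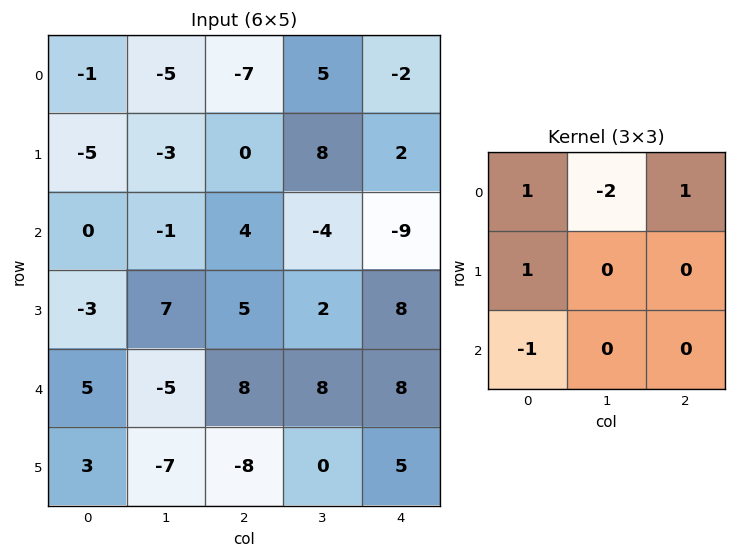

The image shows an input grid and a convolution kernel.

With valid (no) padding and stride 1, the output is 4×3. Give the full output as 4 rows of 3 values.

-3 12 -23
4 -3 -15
-2 -1 0
-10 1 25

Output[0,0]: The receptive field on the input at this output position is [-1 -5 -7 / -5 -3 0 / 0 -1 4]. Elementwise product with the kernel and sum: -1·1 + -5·-2 + -7·1 + -5·1 + 0·-1.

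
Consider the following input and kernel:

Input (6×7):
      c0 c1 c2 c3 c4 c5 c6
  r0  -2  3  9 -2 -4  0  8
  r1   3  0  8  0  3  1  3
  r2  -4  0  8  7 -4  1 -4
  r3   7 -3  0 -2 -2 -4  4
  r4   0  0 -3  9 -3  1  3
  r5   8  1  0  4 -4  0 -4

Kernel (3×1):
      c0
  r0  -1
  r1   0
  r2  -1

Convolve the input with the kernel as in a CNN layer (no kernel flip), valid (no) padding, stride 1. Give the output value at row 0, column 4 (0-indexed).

The receptive field on the input at this output position is [-4 / 3 / -4]. Elementwise product with the kernel and sum: -4·-1 + -4·-1.

8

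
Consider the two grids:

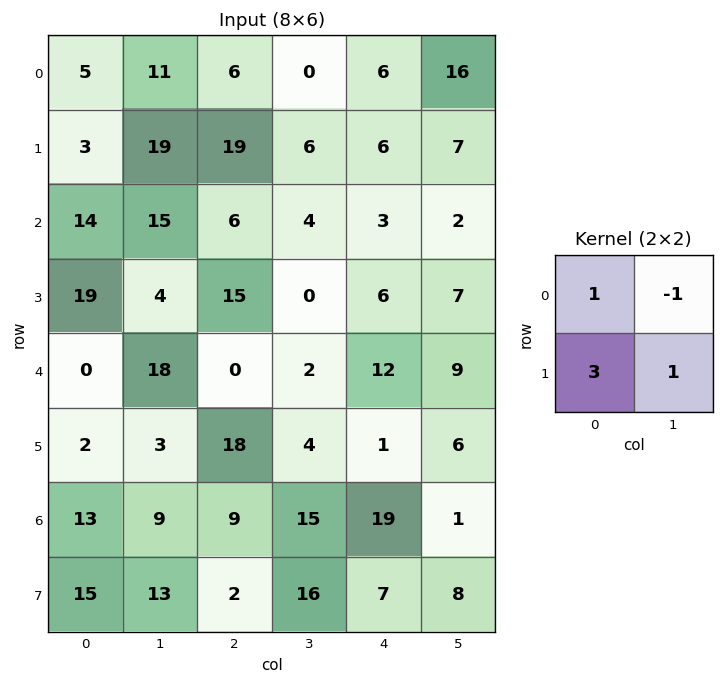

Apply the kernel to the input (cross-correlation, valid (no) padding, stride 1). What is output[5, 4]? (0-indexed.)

53

The receptive field on the input at this output position is [1 6 / 19 1]. Elementwise product with the kernel and sum: 1·1 + 6·-1 + 19·3 + 1·1.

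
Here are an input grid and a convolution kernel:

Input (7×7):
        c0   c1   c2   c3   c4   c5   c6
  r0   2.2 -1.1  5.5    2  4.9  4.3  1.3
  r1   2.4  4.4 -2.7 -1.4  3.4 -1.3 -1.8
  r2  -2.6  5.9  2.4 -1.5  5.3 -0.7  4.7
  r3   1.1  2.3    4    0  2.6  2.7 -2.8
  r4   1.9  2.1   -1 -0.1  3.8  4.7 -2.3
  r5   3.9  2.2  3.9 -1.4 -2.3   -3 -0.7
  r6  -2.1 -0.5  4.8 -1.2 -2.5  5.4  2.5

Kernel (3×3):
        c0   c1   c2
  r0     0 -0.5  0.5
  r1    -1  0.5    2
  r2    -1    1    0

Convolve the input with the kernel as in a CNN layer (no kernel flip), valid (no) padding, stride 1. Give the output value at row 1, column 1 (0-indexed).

-5.35

The receptive field on the input at this output position is [4.4 -2.7 -1.4 / 5.9 2.4 -1.5 / 2.3 4 0]. Elementwise product with the kernel and sum: -2.7·-0.5 + -1.4·0.5 + 5.9·-1 + 2.4·0.5 + -1.5·2 + 2.3·-1 + 4·1.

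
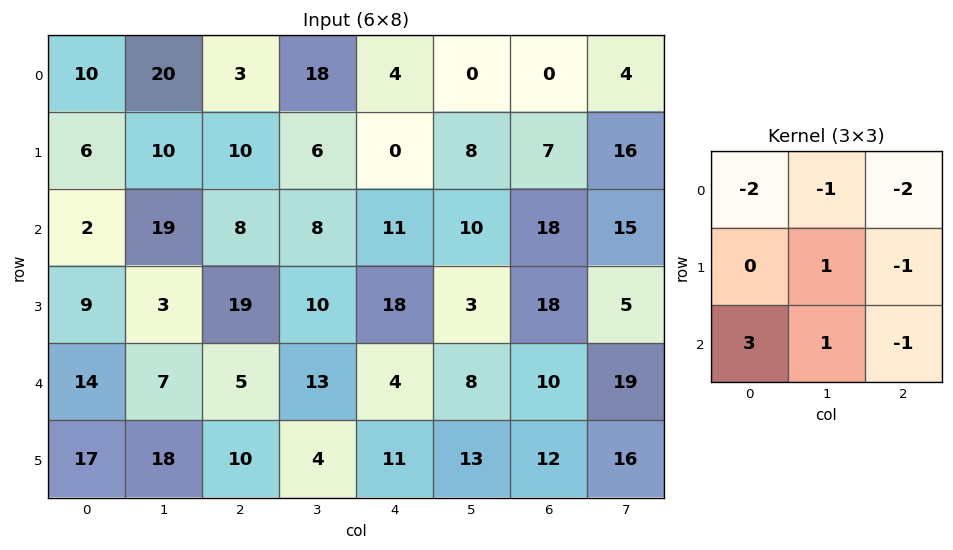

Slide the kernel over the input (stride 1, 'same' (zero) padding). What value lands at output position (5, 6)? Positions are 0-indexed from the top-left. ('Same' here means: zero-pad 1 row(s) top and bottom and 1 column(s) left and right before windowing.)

-68

The receptive field on the zero-padded input at this output position is [8 10 19 / 13 12 16 / 0 0 0]. Elementwise product with the kernel and sum: 8·-2 + 10·-1 + 19·-2 + 12·1 + 16·-1 + 0·3 + 0·1 + 0·-1.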